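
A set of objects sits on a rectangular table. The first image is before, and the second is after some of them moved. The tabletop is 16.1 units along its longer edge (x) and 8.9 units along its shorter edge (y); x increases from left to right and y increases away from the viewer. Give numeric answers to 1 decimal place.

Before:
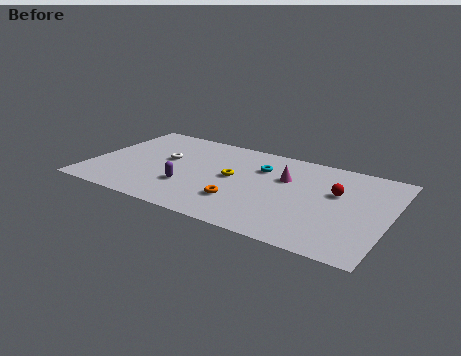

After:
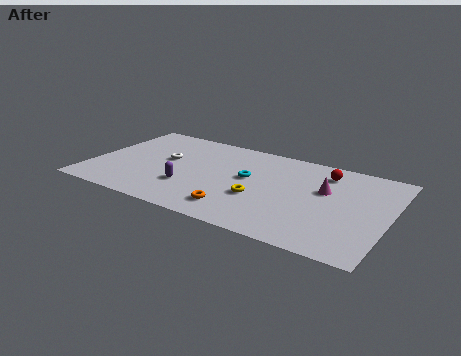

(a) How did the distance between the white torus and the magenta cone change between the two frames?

+2.2

Before: roughly 6.5 units apart; after: 8.7. That's 2.2 units further apart.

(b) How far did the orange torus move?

0.8

The orange torus was near (8.4, 2.5) before and (8.3, 1.7) after, so it travelled √(0.1² + 0.8²) ≈ 0.8 units.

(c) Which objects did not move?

the purple capsule and the white torus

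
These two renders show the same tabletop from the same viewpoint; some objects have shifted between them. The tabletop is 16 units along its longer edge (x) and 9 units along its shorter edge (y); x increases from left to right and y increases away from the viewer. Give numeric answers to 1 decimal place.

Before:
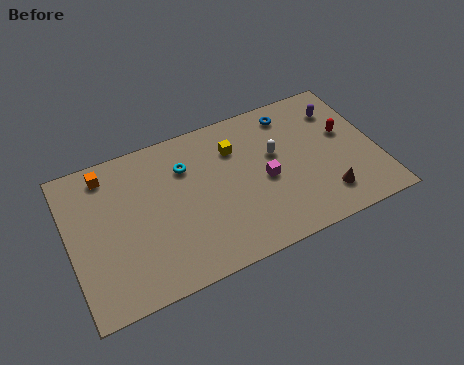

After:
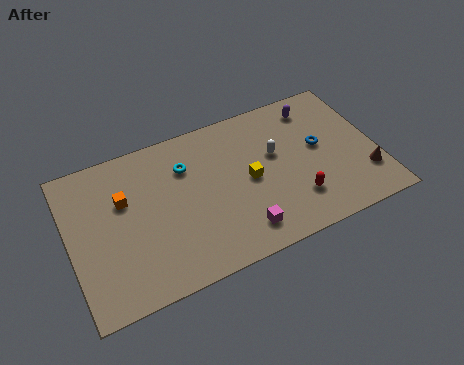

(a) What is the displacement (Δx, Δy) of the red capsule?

(-3.0, -3.0)

The red capsule started near (14.5, 5.3) and ended near (11.5, 2.3).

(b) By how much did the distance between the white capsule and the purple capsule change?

-0.7

The distance was about 3.9 in the first image and 3.2 in the second, so they moved 0.7 units closer together.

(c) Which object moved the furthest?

the red capsule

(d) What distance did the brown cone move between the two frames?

2.3

From (13.0, 1.9) to (15.2, 2.4), the brown cone covered √(2.2² + 0.5²) ≈ 2.3 units.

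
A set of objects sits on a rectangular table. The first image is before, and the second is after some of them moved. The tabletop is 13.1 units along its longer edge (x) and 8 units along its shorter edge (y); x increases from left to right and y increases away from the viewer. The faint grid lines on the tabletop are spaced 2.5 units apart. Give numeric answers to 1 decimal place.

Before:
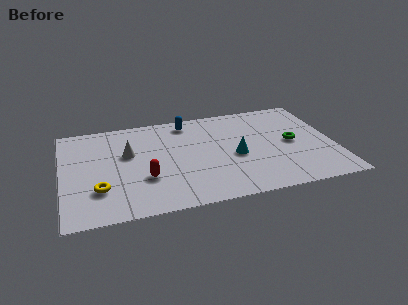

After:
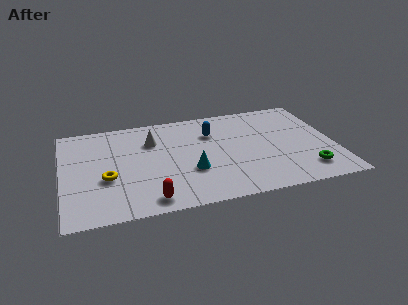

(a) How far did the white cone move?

1.4

The white cone moved from about (3.2, 4.9) to (4.4, 5.7), a distance of √(1.2² + 0.8²) ≈ 1.4.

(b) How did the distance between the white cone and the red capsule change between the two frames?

+2.4

Before: roughly 2.3 units apart; after: 4.7. That's 2.4 units further apart.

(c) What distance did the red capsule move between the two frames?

1.7

The red capsule moved from about (3.9, 2.7) to (4.0, 1.0), a distance of √(0.1² + 1.7²) ≈ 1.7.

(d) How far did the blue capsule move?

1.6

From (6.2, 6.9) to (7.3, 5.7), the blue capsule covered √(1.1² + 1.2²) ≈ 1.6 units.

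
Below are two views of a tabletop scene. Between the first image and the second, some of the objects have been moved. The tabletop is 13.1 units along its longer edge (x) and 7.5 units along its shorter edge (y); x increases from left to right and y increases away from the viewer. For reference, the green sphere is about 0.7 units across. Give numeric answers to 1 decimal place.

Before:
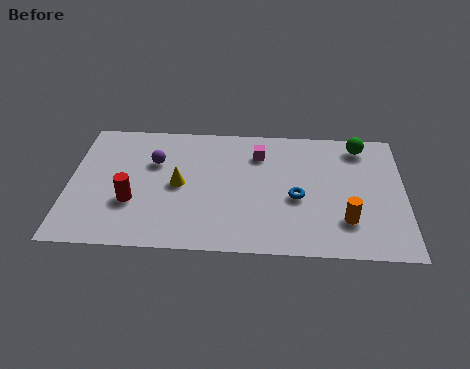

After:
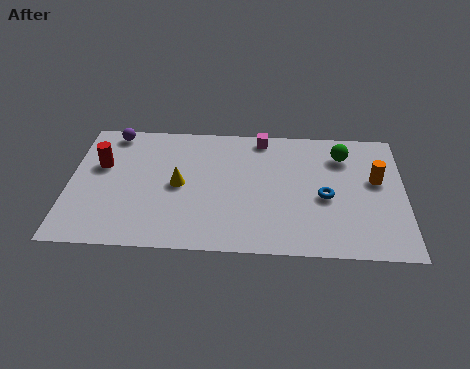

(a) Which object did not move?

the yellow cone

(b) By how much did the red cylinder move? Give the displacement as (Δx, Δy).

(-1.3, 2.1)

The red cylinder started near (2.5, 2.6) and ended near (1.2, 4.7).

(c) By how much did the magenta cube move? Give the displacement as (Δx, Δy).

(0.1, 1.0)

From the two frames, the magenta cube sits at roughly (7.4, 5.7) before and (7.5, 6.7) after.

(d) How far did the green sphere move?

0.9

The green sphere moved from about (11.4, 6.4) to (10.7, 5.8), a distance of √(0.7² + 0.6²) ≈ 0.9.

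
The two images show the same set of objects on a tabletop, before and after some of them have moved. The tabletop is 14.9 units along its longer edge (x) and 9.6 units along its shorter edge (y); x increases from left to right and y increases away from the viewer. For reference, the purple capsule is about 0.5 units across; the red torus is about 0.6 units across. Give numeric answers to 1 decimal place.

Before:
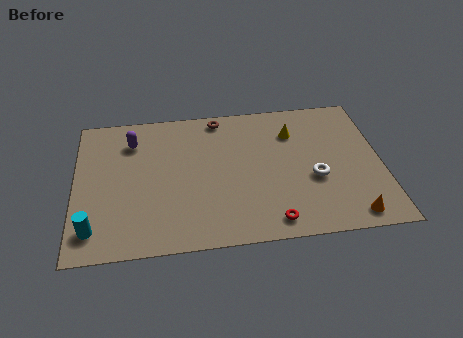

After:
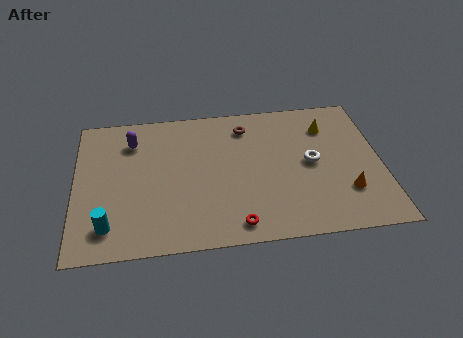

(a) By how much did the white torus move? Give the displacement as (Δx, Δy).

(-0.1, 1.1)

The white torus started near (11.6, 3.8) and ended near (11.5, 4.9).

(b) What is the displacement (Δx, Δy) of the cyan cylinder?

(0.7, 0.1)

The cyan cylinder was at about (0.9, 1.7) and moved to about (1.6, 1.8).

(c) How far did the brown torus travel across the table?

1.5

The brown torus moved from about (7.1, 8.6) to (8.4, 7.8), a distance of √(1.3² + 0.8²) ≈ 1.5.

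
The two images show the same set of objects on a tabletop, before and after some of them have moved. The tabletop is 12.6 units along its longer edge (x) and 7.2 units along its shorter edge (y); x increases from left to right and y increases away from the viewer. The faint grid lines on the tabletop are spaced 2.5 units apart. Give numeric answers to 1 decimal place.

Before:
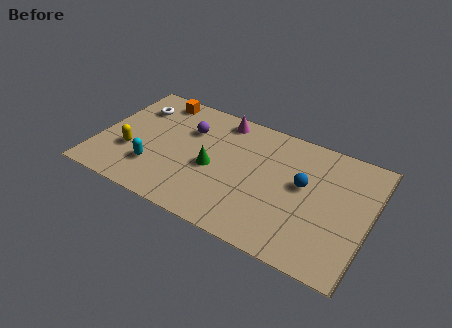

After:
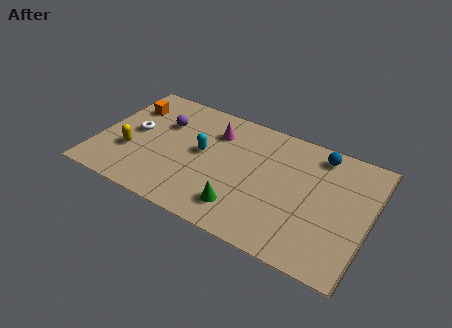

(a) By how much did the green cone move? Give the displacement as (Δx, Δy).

(1.6, -1.7)

The green cone was at about (5.4, 3.2) and moved to about (7.0, 1.5).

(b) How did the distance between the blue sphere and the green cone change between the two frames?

+1.4

They were about 4.2 units apart before and 5.6 after — 1.4 units further apart.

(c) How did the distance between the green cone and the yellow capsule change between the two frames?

+1.6

Before: roughly 3.9 units apart; after: 5.5. That's 1.6 units further apart.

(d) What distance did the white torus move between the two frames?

1.6

From (1.4, 5.4) to (1.6, 3.8), the white torus covered √(0.2² + 1.6²) ≈ 1.6 units.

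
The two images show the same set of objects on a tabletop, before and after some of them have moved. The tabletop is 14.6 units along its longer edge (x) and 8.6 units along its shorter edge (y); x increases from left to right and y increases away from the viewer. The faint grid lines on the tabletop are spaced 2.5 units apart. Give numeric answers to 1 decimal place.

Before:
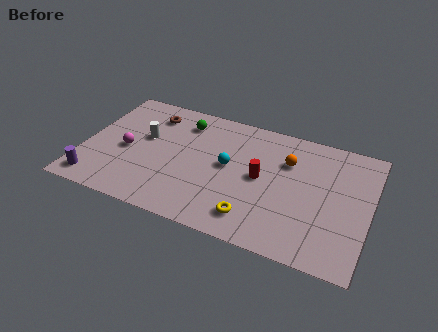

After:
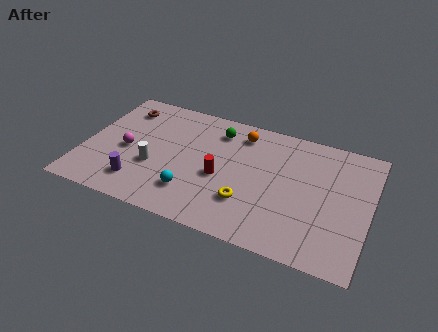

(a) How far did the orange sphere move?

2.7

The orange sphere moved from about (10.3, 6.0) to (7.8, 7.1), a distance of √(2.5² + 1.1²) ≈ 2.7.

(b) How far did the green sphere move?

1.8

The green sphere was near (4.8, 6.9) before and (6.6, 6.9) after, so it travelled √(1.8² + 0.0²) ≈ 1.8 units.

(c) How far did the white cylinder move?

2.0

The white cylinder was near (3.0, 5.1) before and (3.7, 3.2) after, so it travelled √(0.7² + 1.9²) ≈ 2.0 units.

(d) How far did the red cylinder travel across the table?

2.1

The red cylinder was near (9.1, 4.4) before and (7.1, 3.7) after, so it travelled √(2.0² + 0.7²) ≈ 2.1 units.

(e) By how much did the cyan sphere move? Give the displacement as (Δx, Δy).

(-1.6, -2.5)

The cyan sphere started near (7.4, 4.6) and ended near (5.8, 2.1).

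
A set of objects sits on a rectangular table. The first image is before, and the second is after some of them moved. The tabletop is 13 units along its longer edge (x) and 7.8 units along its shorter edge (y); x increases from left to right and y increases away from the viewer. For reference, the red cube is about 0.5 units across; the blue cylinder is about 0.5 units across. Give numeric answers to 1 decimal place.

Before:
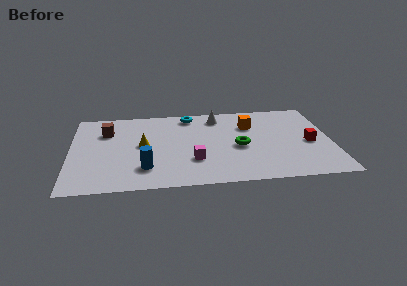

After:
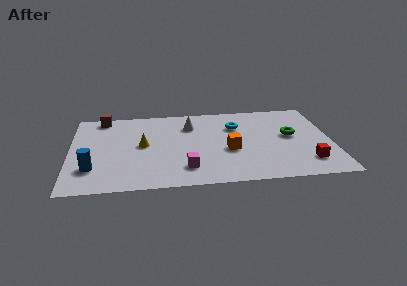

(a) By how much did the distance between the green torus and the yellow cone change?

+2.6

The distance was about 4.8 in the first image and 7.4 in the second, so they moved 2.6 units further apart.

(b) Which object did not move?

the yellow cone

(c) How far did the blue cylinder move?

2.6

The blue cylinder moved from about (3.7, 1.9) to (1.1, 2.1), a distance of √(2.6² + 0.2²) ≈ 2.6.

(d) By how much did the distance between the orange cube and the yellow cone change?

-1.2

They were about 5.6 units apart before and 4.4 after — 1.2 units closer together.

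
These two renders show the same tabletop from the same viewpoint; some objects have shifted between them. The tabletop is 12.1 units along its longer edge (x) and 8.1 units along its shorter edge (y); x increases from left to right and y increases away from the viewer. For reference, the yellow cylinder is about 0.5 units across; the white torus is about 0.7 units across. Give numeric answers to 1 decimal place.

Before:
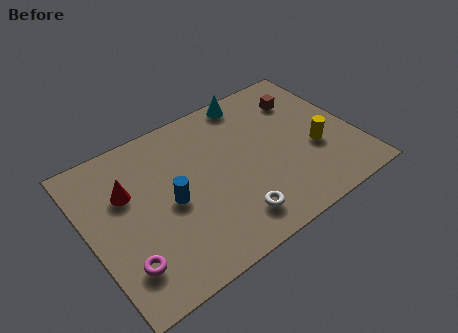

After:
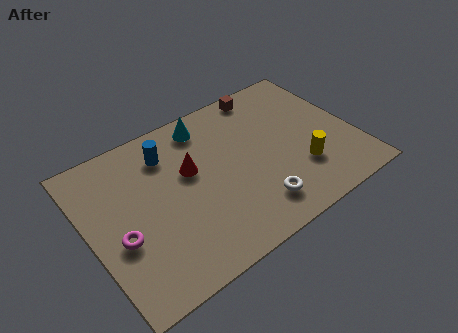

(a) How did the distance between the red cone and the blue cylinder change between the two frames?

-0.7

The distance was about 2.3 in the first image and 1.6 in the second, so they moved 0.7 units closer together.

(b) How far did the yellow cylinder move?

1.1

The yellow cylinder was near (10.2, 3.1) before and (9.4, 2.4) after, so it travelled √(0.8² + 0.7²) ≈ 1.1 units.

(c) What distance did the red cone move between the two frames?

2.8

The red cone moved from about (1.9, 5.3) to (4.7, 4.9), a distance of √(2.8² + 0.4²) ≈ 2.8.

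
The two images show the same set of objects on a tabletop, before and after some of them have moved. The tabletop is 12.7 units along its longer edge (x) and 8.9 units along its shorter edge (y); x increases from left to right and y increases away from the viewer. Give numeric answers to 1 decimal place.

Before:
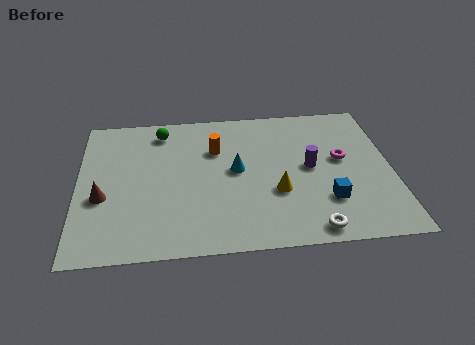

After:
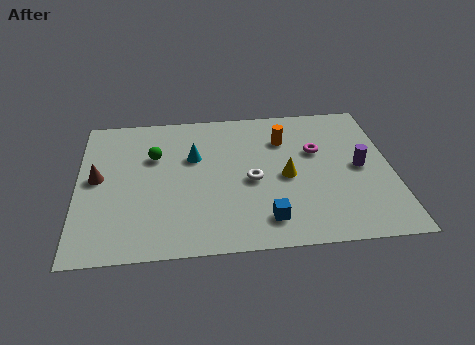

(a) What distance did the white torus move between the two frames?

3.9

The white torus was near (9.3, 0.9) before and (7.0, 4.0) after, so it travelled √(2.3² + 3.1²) ≈ 3.9 units.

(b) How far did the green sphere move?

1.6

The green sphere moved from about (3.4, 7.5) to (3.1, 5.9), a distance of √(0.3² + 1.6²) ≈ 1.6.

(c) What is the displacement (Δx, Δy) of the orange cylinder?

(2.8, 0.4)

The orange cylinder started near (5.6, 6.1) and ended near (8.4, 6.5).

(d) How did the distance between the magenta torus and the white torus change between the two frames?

-1.2

The distance was about 4.3 in the first image and 3.1 in the second, so they moved 1.2 units closer together.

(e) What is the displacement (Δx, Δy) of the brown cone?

(-0.2, 1.2)

The brown cone was at about (1.0, 3.5) and moved to about (0.8, 4.7).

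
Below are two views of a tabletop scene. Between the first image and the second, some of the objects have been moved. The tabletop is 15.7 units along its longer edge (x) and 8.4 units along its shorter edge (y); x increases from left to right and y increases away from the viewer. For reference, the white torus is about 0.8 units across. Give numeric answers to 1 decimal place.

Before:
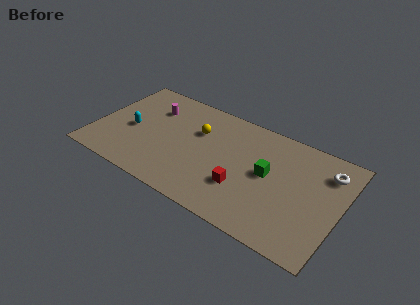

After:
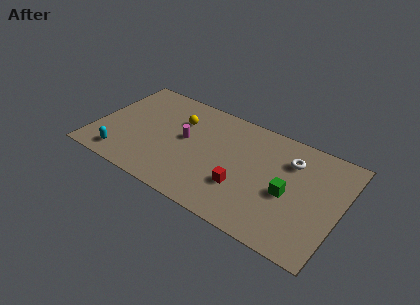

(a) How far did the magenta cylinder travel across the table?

2.8

The magenta cylinder was near (3.3, 6.1) before and (5.7, 4.6) after, so it travelled √(2.4² + 1.5²) ≈ 2.8 units.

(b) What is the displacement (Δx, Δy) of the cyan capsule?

(-0.2, -2.5)

From the two frames, the cyan capsule sits at roughly (2.3, 3.8) before and (2.1, 1.3) after.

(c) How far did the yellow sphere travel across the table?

1.3

The yellow sphere moved from about (6.4, 5.6) to (5.1, 5.9), a distance of √(1.3² + 0.3²) ≈ 1.3.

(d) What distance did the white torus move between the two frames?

2.3

The white torus was near (14.6, 6.5) before and (12.3, 6.2) after, so it travelled √(2.3² + 0.3²) ≈ 2.3 units.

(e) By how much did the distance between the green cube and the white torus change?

-1.5

Before: roughly 4.0 units apart; after: 2.5. That's 1.5 units closer together.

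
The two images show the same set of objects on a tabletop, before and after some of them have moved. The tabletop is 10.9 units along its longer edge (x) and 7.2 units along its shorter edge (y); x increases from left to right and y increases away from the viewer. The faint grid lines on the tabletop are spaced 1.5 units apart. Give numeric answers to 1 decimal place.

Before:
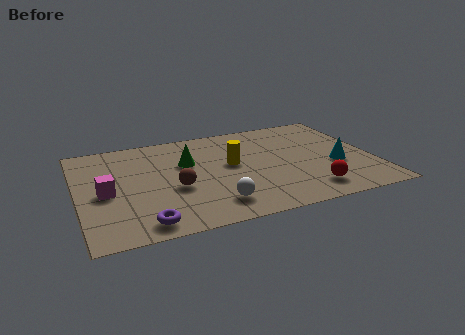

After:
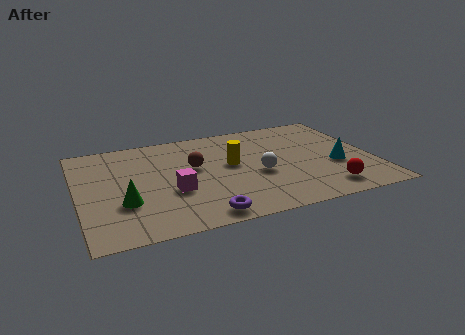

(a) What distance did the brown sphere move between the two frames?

1.5

The brown sphere moved from about (3.5, 2.9) to (4.3, 4.2), a distance of √(0.8² + 1.3²) ≈ 1.5.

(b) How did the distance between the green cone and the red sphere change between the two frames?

+2.1

They were about 5.3 units apart before and 7.4 after — 2.1 units further apart.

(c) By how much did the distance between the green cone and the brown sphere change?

+1.4

They were about 1.8 units apart before and 3.2 after — 1.4 units further apart.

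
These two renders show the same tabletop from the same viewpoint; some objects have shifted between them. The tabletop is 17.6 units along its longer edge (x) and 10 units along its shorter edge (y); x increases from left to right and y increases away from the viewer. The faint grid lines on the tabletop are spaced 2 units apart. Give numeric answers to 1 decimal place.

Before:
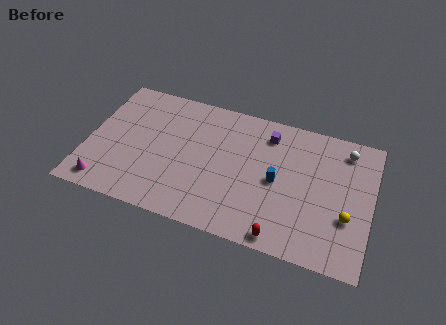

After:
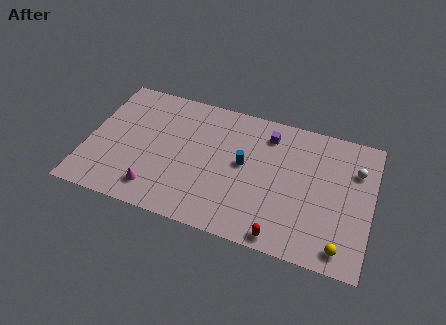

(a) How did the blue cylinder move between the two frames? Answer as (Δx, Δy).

(-2.1, 0.6)

The blue cylinder started near (11.8, 4.8) and ended near (9.7, 5.4).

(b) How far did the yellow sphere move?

2.2

From (16.2, 3.5) to (16.0, 1.3), the yellow sphere covered √(0.2² + 2.2²) ≈ 2.2 units.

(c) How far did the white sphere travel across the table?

1.5

The white sphere was near (15.8, 8.4) before and (16.5, 7.1) after, so it travelled √(0.7² + 1.3²) ≈ 1.5 units.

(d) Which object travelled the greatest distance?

the magenta cone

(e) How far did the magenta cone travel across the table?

3.1

The magenta cone moved from about (1.4, 1.3) to (4.5, 1.8), a distance of √(3.1² + 0.5²) ≈ 3.1.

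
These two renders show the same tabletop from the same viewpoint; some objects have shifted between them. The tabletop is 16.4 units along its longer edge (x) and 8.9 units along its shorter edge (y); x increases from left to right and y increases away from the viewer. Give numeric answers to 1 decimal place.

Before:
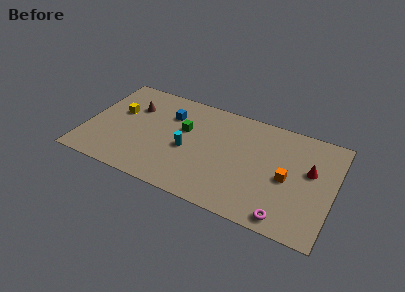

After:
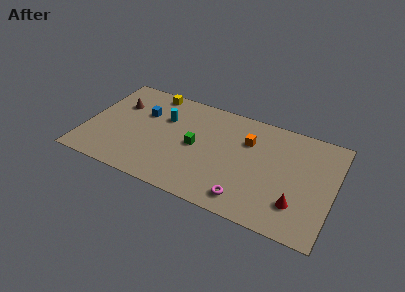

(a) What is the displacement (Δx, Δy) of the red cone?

(-0.6, -3.0)

The red cone was at about (14.8, 5.3) and moved to about (14.2, 2.3).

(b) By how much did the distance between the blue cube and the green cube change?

+2.6

They were about 1.4 units apart before and 4.0 after — 2.6 units further apart.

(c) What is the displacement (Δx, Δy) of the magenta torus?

(-2.6, 0.4)

The magenta torus was at about (13.6, 1.0) and moved to about (11.0, 1.4).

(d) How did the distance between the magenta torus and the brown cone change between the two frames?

-1.7

The distance was about 11.9 in the first image and 10.2 in the second, so they moved 1.7 units closer together.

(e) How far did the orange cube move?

3.5

The orange cube was near (13.4, 4.1) before and (10.6, 6.2) after, so it travelled √(2.8² + 2.1²) ≈ 3.5 units.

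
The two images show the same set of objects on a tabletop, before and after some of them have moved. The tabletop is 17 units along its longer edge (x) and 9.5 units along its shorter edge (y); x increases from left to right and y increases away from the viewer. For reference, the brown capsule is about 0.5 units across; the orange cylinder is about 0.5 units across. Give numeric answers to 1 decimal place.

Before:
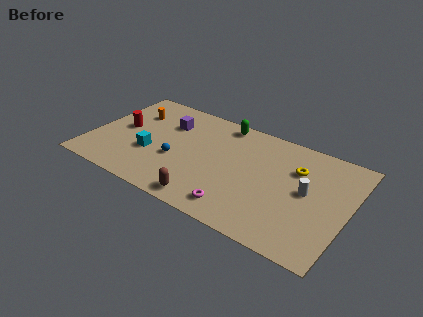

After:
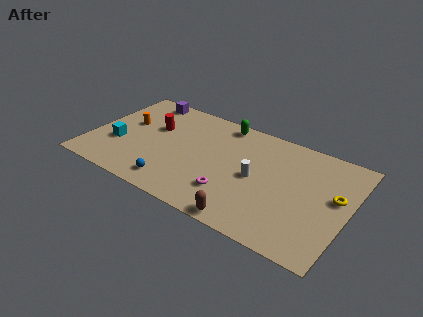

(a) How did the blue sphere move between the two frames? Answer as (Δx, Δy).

(0.2, -2.2)

From the two frames, the blue sphere sits at roughly (5.8, 3.7) before and (6.0, 1.5) after.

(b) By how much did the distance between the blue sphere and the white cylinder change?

-2.7

The distance was about 8.6 in the first image and 5.9 in the second, so they moved 2.7 units closer together.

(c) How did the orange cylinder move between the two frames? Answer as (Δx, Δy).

(-0.2, -1.2)

From the two frames, the orange cylinder sits at roughly (2.3, 6.8) before and (2.1, 5.6) after.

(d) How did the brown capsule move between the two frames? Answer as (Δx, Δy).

(2.8, -0.3)

The brown capsule started near (8.3, 1.1) and ended near (11.1, 0.8).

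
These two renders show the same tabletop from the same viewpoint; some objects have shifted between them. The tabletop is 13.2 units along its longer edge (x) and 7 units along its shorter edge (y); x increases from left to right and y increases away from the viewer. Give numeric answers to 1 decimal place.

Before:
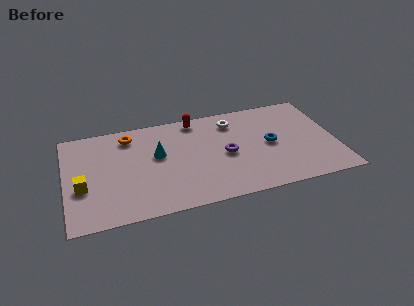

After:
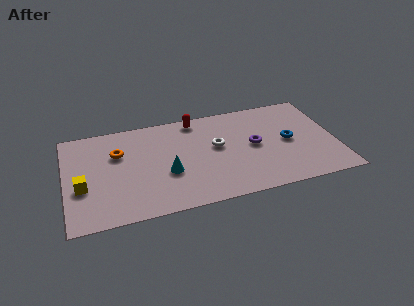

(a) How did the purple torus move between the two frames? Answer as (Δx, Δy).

(1.4, 0.3)

The purple torus started near (7.8, 3.3) and ended near (9.2, 3.6).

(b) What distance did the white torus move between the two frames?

1.8

From (8.3, 5.6) to (7.4, 4.0), the white torus covered √(0.9² + 1.6²) ≈ 1.8 units.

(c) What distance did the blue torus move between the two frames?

0.9

The blue torus was near (10.0, 3.5) before and (10.9, 3.5) after, so it travelled √(0.9² + 0.0²) ≈ 0.9 units.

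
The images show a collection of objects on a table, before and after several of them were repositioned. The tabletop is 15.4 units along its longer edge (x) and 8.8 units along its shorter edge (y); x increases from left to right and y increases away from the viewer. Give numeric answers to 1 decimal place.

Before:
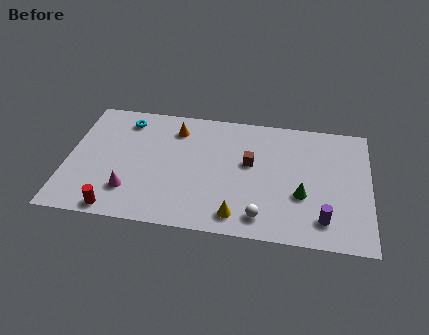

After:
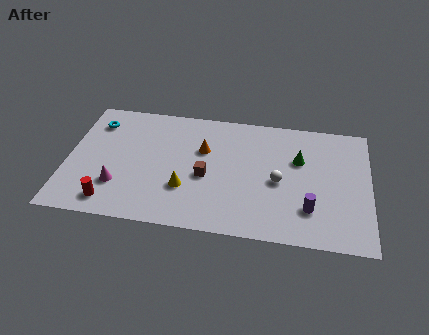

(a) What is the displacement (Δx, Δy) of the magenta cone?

(-0.6, 0.3)

From the two frames, the magenta cone sits at roughly (3.3, 2.2) before and (2.7, 2.5) after.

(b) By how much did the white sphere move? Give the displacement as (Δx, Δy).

(0.8, 2.6)

The white sphere was at about (10.0, 1.4) and moved to about (10.8, 4.0).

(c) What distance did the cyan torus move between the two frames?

1.6

The cyan torus moved from about (2.8, 7.3) to (1.3, 6.9), a distance of √(1.5² + 0.4²) ≈ 1.6.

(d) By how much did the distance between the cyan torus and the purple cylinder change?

+0.3

They were about 11.7 units apart before and 12.0 after — 0.3 units further apart.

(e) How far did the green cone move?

2.5

The green cone moved from about (12.0, 3.2) to (11.8, 5.7), a distance of √(0.2² + 2.5²) ≈ 2.5.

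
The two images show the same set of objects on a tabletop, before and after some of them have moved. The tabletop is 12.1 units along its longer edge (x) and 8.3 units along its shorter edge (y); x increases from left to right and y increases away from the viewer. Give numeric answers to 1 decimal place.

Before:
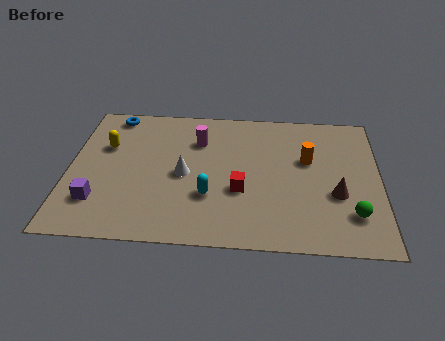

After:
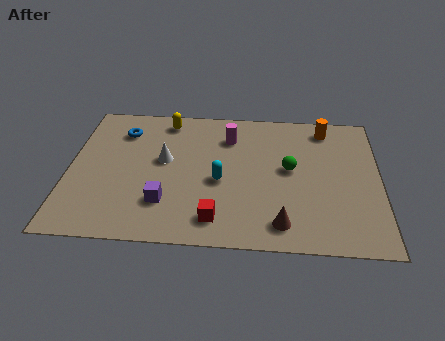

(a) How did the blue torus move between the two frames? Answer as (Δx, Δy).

(0.4, -1.0)

From the two frames, the blue torus sits at roughly (1.6, 7.4) before and (2.0, 6.4) after.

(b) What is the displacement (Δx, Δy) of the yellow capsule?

(2.3, 1.8)

The yellow capsule was at about (1.4, 5.4) and moved to about (3.7, 7.2).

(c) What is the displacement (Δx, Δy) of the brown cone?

(-2.1, -1.8)

From the two frames, the brown cone sits at roughly (10.4, 3.1) before and (8.3, 1.3) after.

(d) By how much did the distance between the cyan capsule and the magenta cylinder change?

-0.6

The distance was about 3.3 in the first image and 2.7 in the second, so they moved 0.6 units closer together.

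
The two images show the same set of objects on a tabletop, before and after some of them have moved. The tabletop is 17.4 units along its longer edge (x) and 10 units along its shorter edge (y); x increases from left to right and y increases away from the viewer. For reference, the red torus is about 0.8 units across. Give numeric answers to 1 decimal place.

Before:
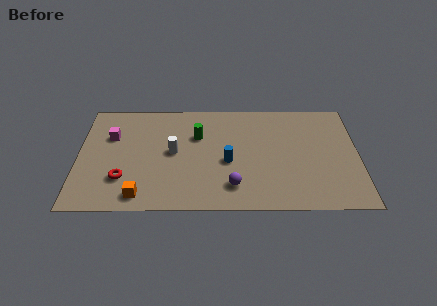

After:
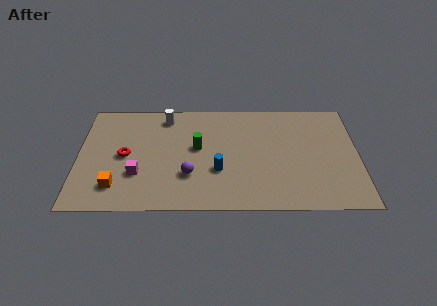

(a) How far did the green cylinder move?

1.1

From (7.4, 6.7) to (7.4, 5.6), the green cylinder covered √(0.0² + 1.1²) ≈ 1.1 units.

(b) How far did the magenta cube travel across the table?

3.9

The magenta cube was near (2.0, 6.7) before and (3.7, 3.2) after, so it travelled √(1.7² + 3.5²) ≈ 3.9 units.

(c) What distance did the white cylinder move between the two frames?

3.3

The white cylinder moved from about (5.9, 5.2) to (5.4, 8.5), a distance of √(0.5² + 3.3²) ≈ 3.3.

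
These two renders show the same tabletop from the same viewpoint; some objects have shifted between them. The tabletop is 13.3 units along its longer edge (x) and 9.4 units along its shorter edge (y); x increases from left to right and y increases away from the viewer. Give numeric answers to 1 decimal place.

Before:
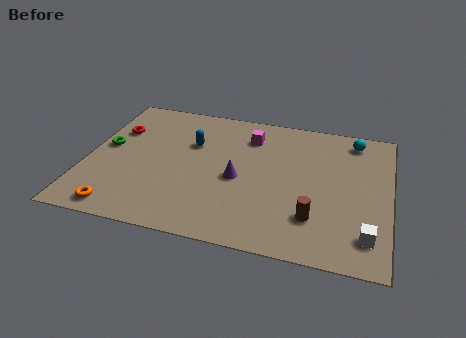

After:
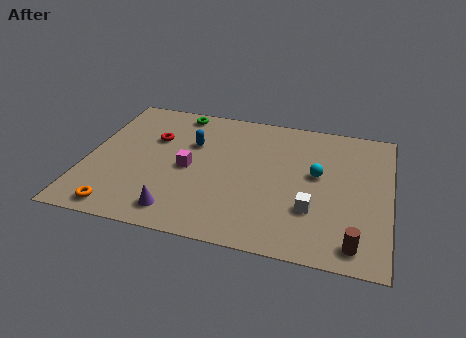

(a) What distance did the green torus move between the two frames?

4.4

The green torus moved from about (0.8, 5.1) to (3.7, 8.4), a distance of √(2.9² + 3.3²) ≈ 4.4.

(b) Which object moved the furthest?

the green torus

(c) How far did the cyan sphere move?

3.2

From (11.6, 8.1) to (10.1, 5.3), the cyan sphere covered √(1.5² + 2.8²) ≈ 3.2 units.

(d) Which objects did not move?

the orange torus and the blue capsule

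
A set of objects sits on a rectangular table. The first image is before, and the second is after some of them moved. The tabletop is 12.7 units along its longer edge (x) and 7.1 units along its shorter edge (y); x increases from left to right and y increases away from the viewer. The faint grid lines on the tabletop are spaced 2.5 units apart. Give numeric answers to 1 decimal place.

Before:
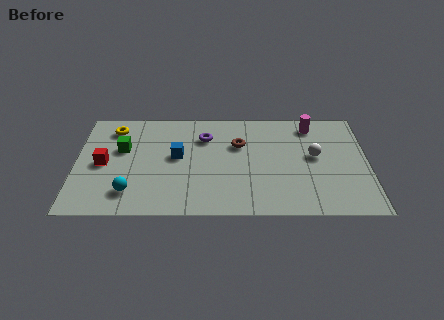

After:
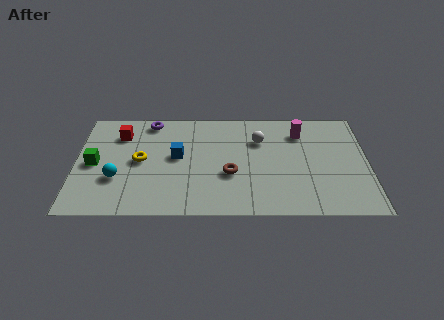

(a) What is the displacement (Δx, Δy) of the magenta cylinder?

(-0.5, -0.5)

From the two frames, the magenta cylinder sits at roughly (10.3, 6.0) before and (9.8, 5.5) after.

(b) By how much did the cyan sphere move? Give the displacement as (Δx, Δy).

(-0.6, 0.9)

The cyan sphere was at about (2.4, 1.5) and moved to about (1.8, 2.4).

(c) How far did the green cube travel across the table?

1.6

From (2.0, 4.4) to (0.8, 3.4), the green cube covered √(1.2² + 1.0²) ≈ 1.6 units.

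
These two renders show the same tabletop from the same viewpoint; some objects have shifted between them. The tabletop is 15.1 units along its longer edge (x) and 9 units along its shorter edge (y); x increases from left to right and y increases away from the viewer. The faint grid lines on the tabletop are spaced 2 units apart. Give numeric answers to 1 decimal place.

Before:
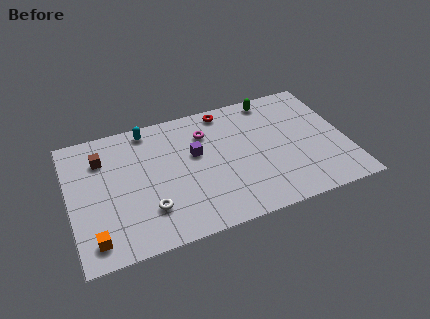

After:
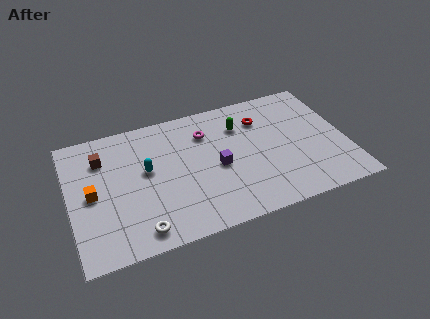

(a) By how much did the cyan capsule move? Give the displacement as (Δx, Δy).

(-0.3, -2.9)

The cyan capsule started near (4.5, 8.0) and ended near (4.2, 5.1).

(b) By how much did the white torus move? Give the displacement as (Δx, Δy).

(-0.6, -1.2)

The white torus started near (4.1, 2.4) and ended near (3.5, 1.2).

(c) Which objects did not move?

the magenta torus and the brown cube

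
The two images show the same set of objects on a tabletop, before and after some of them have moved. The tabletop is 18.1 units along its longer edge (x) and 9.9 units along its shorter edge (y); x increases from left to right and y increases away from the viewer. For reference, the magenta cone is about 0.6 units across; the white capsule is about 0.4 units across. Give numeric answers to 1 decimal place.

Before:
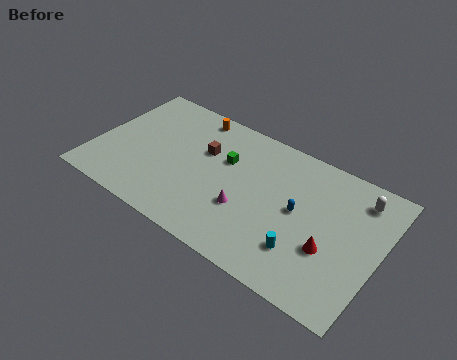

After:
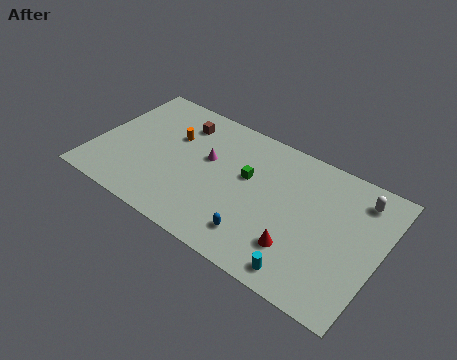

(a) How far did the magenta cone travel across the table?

3.8

From (9.9, 3.5) to (7.0, 5.9), the magenta cone covered √(2.9² + 2.4²) ≈ 3.8 units.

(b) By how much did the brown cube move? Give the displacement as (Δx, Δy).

(-1.8, 1.4)

The brown cube was at about (6.7, 6.4) and moved to about (4.9, 7.8).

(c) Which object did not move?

the white capsule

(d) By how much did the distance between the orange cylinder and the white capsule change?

+1.0

The distance was about 10.9 in the first image and 11.9 in the second, so they moved 1.0 units further apart.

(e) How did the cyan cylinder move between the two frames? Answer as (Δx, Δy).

(0.3, -1.4)

From the two frames, the cyan cylinder sits at roughly (13.7, 2.6) before and (14.0, 1.2) after.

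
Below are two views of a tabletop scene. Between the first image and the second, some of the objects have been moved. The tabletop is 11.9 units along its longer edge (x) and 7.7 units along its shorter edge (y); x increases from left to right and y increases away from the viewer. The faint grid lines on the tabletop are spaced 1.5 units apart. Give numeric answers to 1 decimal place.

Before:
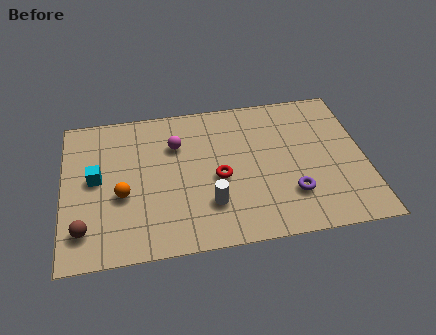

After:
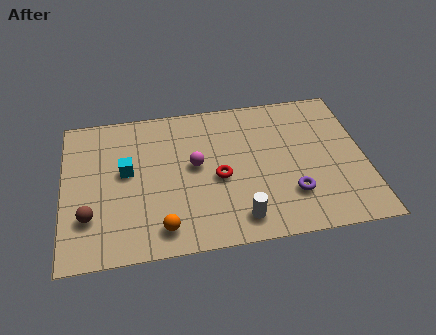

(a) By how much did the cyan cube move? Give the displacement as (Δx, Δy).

(1.2, 0.2)

From the two frames, the cyan cube sits at roughly (1.3, 4.1) before and (2.5, 4.3) after.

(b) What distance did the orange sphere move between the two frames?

2.4

From (2.3, 3.1) to (3.8, 1.2), the orange sphere covered √(1.5² + 1.9²) ≈ 2.4 units.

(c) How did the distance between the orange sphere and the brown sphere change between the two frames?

+0.9

They were about 2.1 units apart before and 3.0 after — 0.9 units further apart.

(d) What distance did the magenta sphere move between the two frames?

1.4

The magenta sphere was near (4.5, 5.4) before and (5.2, 4.2) after, so it travelled √(0.7² + 1.2²) ≈ 1.4 units.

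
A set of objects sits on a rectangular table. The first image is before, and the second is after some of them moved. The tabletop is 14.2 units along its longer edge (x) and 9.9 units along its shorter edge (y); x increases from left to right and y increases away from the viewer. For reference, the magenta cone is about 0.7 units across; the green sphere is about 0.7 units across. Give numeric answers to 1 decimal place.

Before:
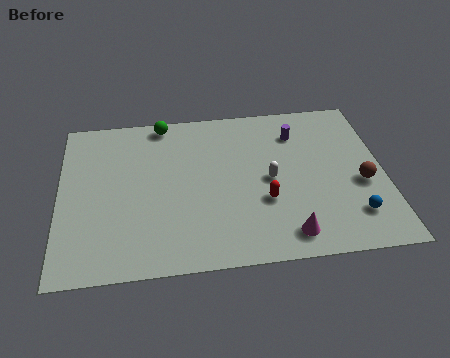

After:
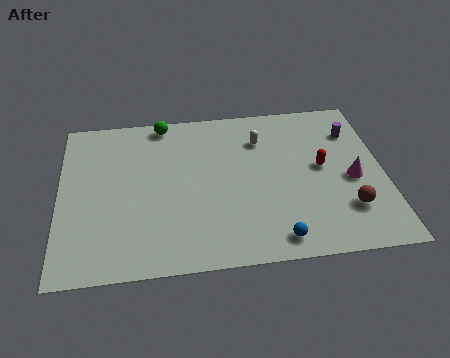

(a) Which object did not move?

the green sphere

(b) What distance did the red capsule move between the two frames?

3.2

The red capsule was near (8.9, 3.5) before and (11.5, 5.3) after, so it travelled √(2.6² + 1.8²) ≈ 3.2 units.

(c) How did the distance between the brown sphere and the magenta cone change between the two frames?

-2.5

The distance was about 4.3 in the first image and 1.8 in the second, so they moved 2.5 units closer together.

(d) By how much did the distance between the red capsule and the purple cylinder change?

-1.8

The distance was about 4.4 in the first image and 2.6 in the second, so they moved 1.8 units closer together.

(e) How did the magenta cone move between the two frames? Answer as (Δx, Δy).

(3.0, 3.0)

From the two frames, the magenta cone sits at roughly (9.8, 1.4) before and (12.8, 4.4) after.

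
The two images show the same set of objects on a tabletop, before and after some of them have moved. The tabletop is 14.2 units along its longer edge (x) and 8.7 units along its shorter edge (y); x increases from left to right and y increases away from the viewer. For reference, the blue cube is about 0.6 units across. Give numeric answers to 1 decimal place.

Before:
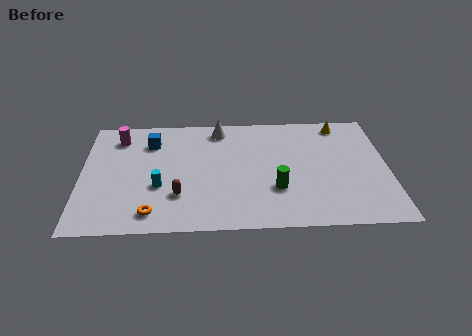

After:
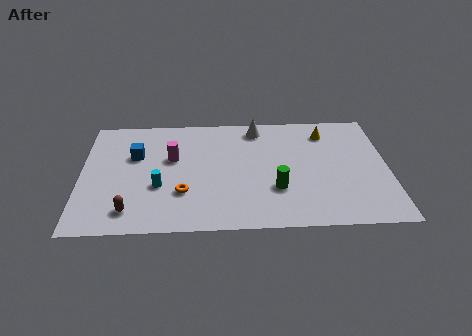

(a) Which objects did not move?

the green cylinder and the cyan cylinder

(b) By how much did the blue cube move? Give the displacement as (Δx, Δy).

(-0.7, -1.0)

The blue cube was at about (3.2, 6.6) and moved to about (2.5, 5.6).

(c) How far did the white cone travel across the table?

1.8

From (6.4, 7.5) to (8.2, 7.5), the white cone covered √(1.8² + 0.0²) ≈ 1.8 units.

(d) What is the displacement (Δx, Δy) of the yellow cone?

(-0.7, -0.6)

The yellow cone was at about (12.1, 7.6) and moved to about (11.4, 7.0).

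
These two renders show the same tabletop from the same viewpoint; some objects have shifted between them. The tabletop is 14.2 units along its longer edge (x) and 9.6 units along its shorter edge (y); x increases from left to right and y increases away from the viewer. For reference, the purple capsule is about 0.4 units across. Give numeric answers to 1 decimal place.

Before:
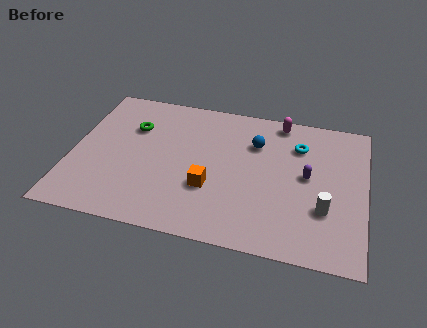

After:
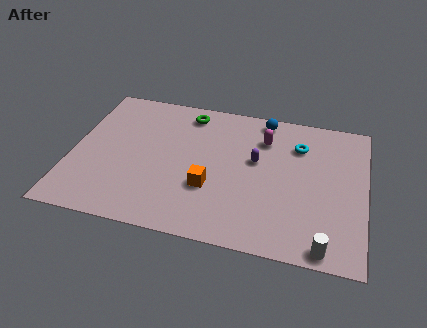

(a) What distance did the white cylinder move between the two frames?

2.3

The white cylinder moved from about (12.3, 3.1) to (12.4, 0.8), a distance of √(0.1² + 2.3²) ≈ 2.3.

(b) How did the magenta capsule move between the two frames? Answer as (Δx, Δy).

(-0.7, -1.4)

From the two frames, the magenta capsule sits at roughly (9.9, 8.6) before and (9.2, 7.2) after.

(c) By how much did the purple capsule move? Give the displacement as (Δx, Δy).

(-2.5, 0.5)

From the two frames, the purple capsule sits at roughly (11.4, 5.1) before and (8.9, 5.6) after.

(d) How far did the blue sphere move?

1.8

The blue sphere was near (8.8, 6.8) before and (9.1, 8.6) after, so it travelled √(0.3² + 1.8²) ≈ 1.8 units.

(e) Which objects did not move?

the cyan torus and the orange cube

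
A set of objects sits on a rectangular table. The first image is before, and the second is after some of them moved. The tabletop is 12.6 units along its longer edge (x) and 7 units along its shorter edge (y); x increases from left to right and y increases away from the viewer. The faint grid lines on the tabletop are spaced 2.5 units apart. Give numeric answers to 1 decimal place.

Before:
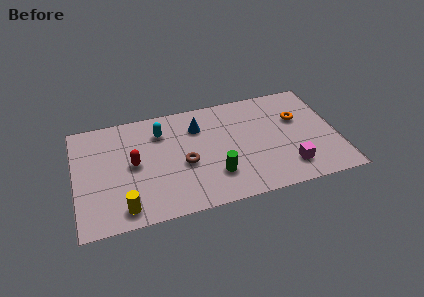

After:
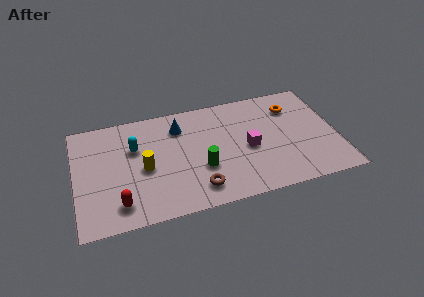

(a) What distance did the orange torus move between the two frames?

0.8

The orange torus moved from about (10.8, 4.5) to (10.6, 5.3), a distance of √(0.2² + 0.8²) ≈ 0.8.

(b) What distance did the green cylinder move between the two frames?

0.8

The green cylinder moved from about (6.6, 1.9) to (6.0, 2.5), a distance of √(0.6² + 0.6²) ≈ 0.8.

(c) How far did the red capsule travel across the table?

2.4

The red capsule was near (2.8, 3.6) before and (2.0, 1.3) after, so it travelled √(0.8² + 2.3²) ≈ 2.4 units.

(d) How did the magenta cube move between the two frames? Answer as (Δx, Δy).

(-1.8, 1.7)

The magenta cube was at about (10.1, 1.5) and moved to about (8.3, 3.2).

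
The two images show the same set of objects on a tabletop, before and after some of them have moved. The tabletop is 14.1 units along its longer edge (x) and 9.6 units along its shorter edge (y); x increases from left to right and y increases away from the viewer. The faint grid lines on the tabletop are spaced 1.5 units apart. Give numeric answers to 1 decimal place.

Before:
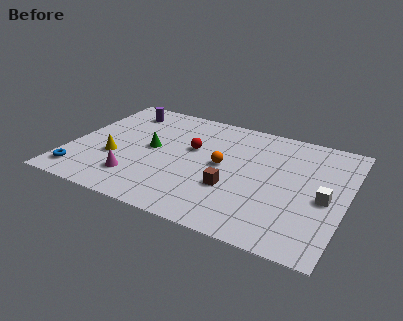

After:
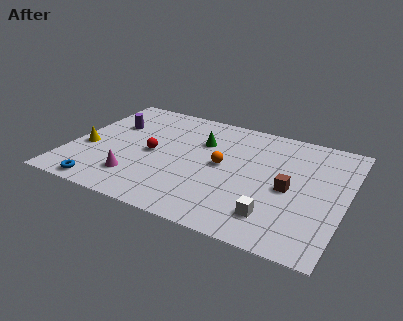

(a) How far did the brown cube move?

3.0

From (8.5, 3.3) to (11.3, 4.4), the brown cube covered √(2.8² + 1.1²) ≈ 3.0 units.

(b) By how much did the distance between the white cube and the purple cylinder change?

-1.6

The distance was about 11.6 in the first image and 10.0 in the second, so they moved 1.6 units closer together.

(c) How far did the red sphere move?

2.2

The red sphere moved from about (6.1, 5.8) to (4.2, 4.6), a distance of √(1.9² + 1.2²) ≈ 2.2.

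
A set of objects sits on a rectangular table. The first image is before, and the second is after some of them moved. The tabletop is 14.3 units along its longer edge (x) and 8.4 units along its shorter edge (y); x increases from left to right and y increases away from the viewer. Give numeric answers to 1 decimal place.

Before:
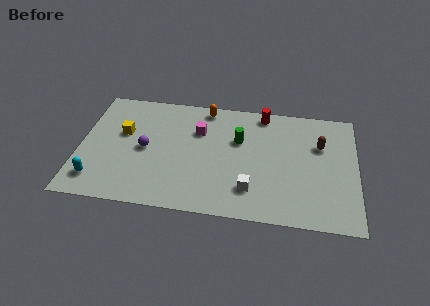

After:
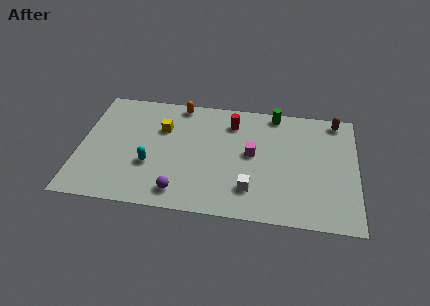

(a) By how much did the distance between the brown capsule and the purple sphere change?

+0.9

The distance was about 9.1 in the first image and 10.0 in the second, so they moved 0.9 units further apart.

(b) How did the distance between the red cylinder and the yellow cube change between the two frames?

-3.9

They were about 7.6 units apart before and 3.7 after — 3.9 units closer together.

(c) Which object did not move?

the white cube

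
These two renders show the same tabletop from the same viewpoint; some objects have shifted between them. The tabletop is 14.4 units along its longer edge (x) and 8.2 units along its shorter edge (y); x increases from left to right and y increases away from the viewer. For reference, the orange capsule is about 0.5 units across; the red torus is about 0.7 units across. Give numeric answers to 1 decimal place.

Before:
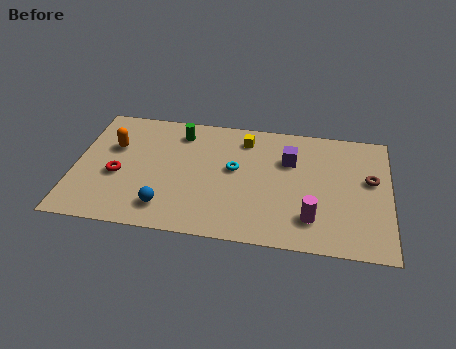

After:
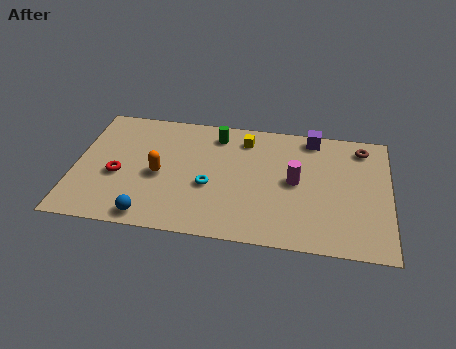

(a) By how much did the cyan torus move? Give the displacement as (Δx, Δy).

(-1.1, -1.3)

From the two frames, the cyan torus sits at roughly (7.3, 4.6) before and (6.2, 3.3) after.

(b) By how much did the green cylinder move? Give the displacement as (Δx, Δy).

(1.7, 0.1)

From the two frames, the green cylinder sits at roughly (4.7, 6.7) before and (6.4, 6.8) after.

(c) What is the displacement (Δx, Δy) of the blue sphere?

(-0.7, -0.7)

From the two frames, the blue sphere sits at roughly (4.3, 1.6) before and (3.6, 0.9) after.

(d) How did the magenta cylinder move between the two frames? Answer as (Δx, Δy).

(-0.8, 2.3)

The magenta cylinder started near (10.9, 1.9) and ended near (10.1, 4.2).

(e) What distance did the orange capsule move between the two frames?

2.7

The orange capsule moved from about (1.7, 5.3) to (3.9, 3.7), a distance of √(2.2² + 1.6²) ≈ 2.7.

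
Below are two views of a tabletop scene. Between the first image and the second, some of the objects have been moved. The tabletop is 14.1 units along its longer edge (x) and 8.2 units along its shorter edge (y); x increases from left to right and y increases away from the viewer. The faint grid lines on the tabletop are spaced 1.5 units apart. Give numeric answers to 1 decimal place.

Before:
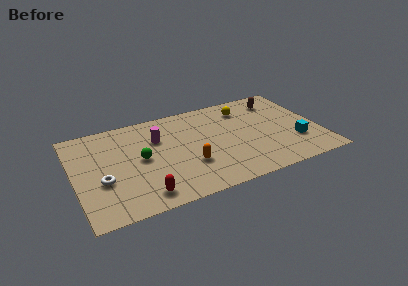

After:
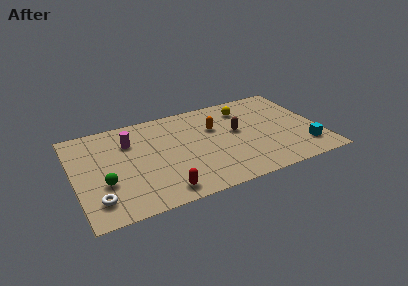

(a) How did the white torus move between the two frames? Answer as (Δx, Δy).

(-0.4, -1.4)

The white torus started near (1.5, 3.1) and ended near (1.1, 1.7).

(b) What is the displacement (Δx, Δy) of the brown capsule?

(-2.7, -2.0)

The brown capsule was at about (12.1, 6.6) and moved to about (9.4, 4.6).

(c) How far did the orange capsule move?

3.2

From (6.4, 2.7) to (8.2, 5.4), the orange capsule covered √(1.8² + 2.7²) ≈ 3.2 units.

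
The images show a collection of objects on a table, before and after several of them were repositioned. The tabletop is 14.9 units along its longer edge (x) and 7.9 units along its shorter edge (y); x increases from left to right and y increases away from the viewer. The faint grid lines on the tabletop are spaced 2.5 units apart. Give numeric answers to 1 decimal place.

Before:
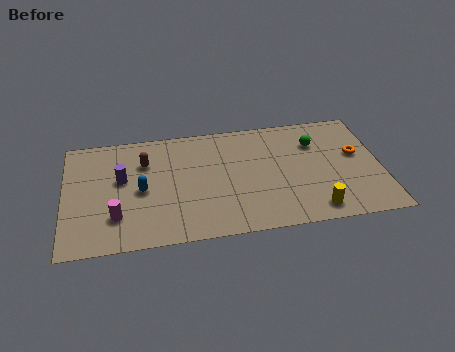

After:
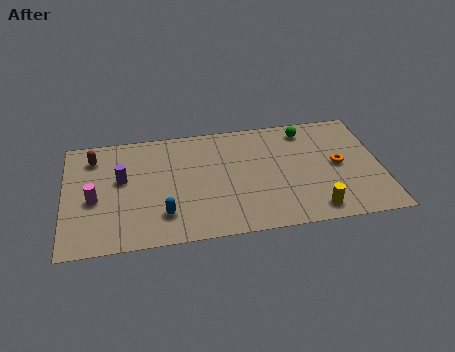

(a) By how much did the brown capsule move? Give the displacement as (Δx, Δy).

(-2.4, 0.7)

The brown capsule was at about (3.8, 5.6) and moved to about (1.4, 6.3).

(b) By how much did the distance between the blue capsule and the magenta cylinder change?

+1.5

They were about 2.0 units apart before and 3.5 after — 1.5 units further apart.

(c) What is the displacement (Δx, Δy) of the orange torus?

(-0.9, -0.6)

The orange torus started near (13.8, 4.6) and ended near (12.9, 4.0).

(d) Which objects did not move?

the yellow cylinder and the purple cylinder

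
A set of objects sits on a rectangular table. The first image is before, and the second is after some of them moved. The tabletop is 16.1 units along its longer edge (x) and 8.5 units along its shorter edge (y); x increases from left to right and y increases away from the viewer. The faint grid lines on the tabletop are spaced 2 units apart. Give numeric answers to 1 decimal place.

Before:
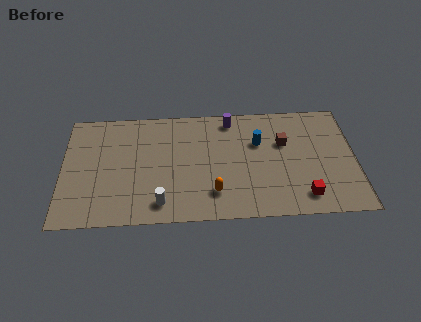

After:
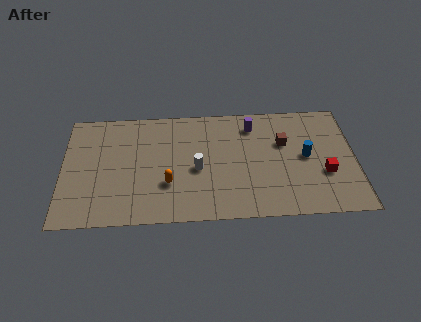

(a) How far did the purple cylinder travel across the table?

1.3

The purple cylinder moved from about (9.3, 7.4) to (10.5, 6.9), a distance of √(1.2² + 0.5²) ≈ 1.3.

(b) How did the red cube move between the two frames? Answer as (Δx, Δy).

(1.2, 1.6)

The red cube was at about (13.2, 1.5) and moved to about (14.4, 3.1).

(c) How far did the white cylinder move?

3.1

The white cylinder was near (5.4, 1.4) before and (7.4, 3.8) after, so it travelled √(2.0² + 2.4²) ≈ 3.1 units.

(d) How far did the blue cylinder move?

2.9

The blue cylinder was near (10.8, 5.6) before and (13.4, 4.4) after, so it travelled √(2.6² + 1.2²) ≈ 2.9 units.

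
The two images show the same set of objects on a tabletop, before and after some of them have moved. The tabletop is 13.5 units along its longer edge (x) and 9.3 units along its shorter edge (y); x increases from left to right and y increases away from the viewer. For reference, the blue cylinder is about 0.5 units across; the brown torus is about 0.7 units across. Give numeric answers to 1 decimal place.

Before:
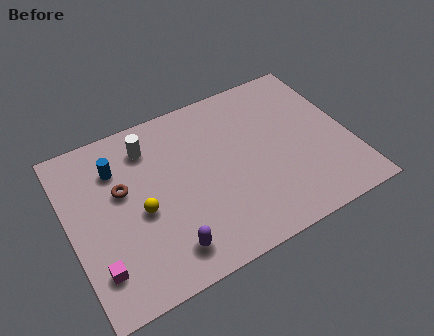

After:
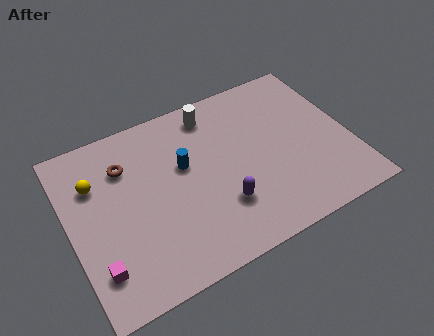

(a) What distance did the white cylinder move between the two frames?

3.2

The white cylinder was near (4.1, 7.4) before and (7.3, 7.9) after, so it travelled √(3.2² + 0.5²) ≈ 3.2 units.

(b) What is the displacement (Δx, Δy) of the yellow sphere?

(-1.9, 2.4)

From the two frames, the yellow sphere sits at roughly (3.3, 4.1) before and (1.4, 6.5) after.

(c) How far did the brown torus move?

1.2

The brown torus was near (2.6, 5.6) before and (2.9, 6.8) after, so it travelled √(0.3² + 1.2²) ≈ 1.2 units.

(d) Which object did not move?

the magenta cube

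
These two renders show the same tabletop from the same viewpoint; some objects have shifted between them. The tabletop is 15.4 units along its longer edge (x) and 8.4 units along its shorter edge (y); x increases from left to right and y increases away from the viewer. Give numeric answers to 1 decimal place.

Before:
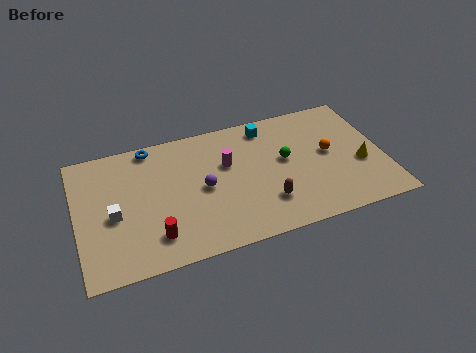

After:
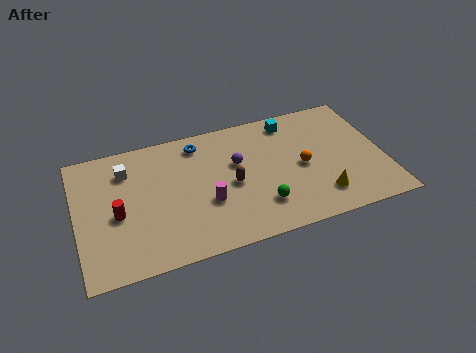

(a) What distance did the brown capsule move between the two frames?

2.3

The brown capsule was near (9.3, 2.2) before and (7.7, 3.9) after, so it travelled √(1.6² + 1.7²) ≈ 2.3 units.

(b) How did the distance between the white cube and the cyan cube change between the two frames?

-0.3

The distance was about 8.7 in the first image and 8.4 in the second, so they moved 0.3 units closer together.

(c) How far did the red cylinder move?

2.5

The red cylinder moved from about (3.7, 1.8) to (2.0, 3.7), a distance of √(1.7² + 1.9²) ≈ 2.5.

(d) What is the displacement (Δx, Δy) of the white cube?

(0.8, 2.7)

The white cube was at about (1.8, 3.7) and moved to about (2.6, 6.4).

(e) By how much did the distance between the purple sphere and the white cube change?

+1.1

The distance was about 4.5 in the first image and 5.6 in the second, so they moved 1.1 units further apart.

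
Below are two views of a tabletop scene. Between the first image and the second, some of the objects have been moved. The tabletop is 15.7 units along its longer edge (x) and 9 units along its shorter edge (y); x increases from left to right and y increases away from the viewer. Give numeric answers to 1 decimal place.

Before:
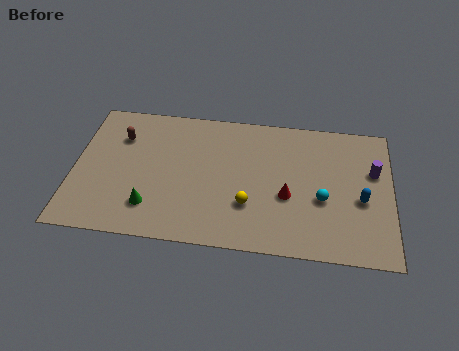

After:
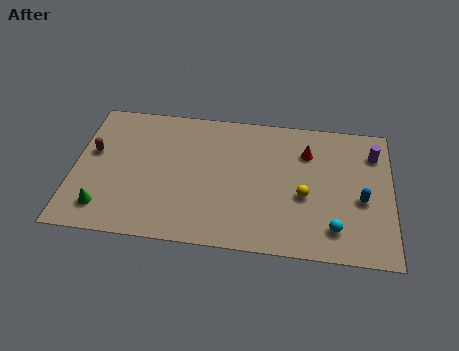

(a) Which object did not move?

the blue capsule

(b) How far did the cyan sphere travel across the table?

1.9

From (12.3, 3.6) to (12.9, 1.8), the cyan sphere covered √(0.6² + 1.8²) ≈ 1.9 units.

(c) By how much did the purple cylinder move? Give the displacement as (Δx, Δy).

(0.0, 1.2)

From the two frames, the purple cylinder sits at roughly (14.8, 5.7) before and (14.8, 6.9) after.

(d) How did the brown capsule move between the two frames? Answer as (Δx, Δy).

(-1.3, -1.2)

The brown capsule was at about (2.2, 6.5) and moved to about (0.9, 5.3).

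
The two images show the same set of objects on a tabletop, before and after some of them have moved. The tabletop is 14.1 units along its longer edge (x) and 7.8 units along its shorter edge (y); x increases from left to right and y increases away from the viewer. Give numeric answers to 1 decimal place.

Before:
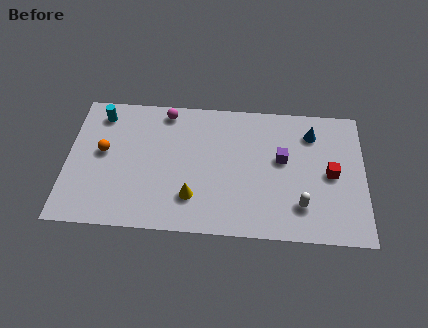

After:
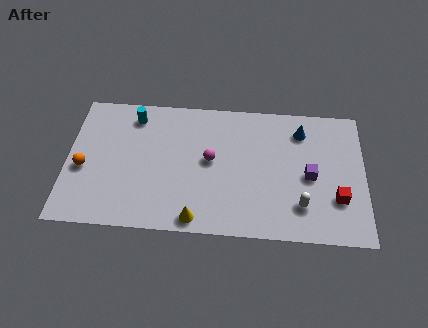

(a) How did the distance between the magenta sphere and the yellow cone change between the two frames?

-1.6

Before: roughly 5.1 units apart; after: 3.5. That's 1.6 units closer together.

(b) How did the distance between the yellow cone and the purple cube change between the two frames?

+1.1

They were about 4.9 units apart before and 6.0 after — 1.1 units further apart.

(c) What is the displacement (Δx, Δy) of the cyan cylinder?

(1.6, 0.0)

From the two frames, the cyan cylinder sits at roughly (1.5, 6.5) before and (3.1, 6.5) after.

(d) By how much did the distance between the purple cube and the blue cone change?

+0.5

Before: roughly 2.1 units apart; after: 2.6. That's 0.5 units further apart.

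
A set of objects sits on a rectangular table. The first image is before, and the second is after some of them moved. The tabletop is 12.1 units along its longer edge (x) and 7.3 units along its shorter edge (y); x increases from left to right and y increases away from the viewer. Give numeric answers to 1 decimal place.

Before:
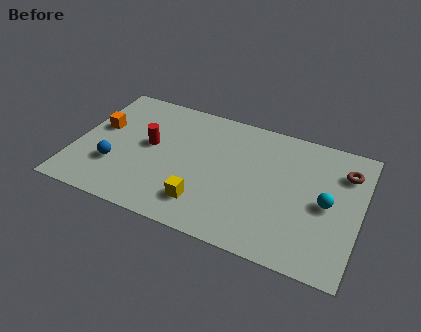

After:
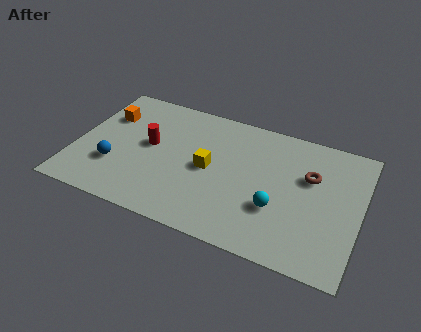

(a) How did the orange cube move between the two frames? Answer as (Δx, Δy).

(0.2, 0.8)

The orange cube started near (0.9, 4.3) and ended near (1.1, 5.1).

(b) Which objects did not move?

the blue sphere and the red cylinder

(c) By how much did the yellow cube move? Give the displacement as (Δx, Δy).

(0.0, 2.0)

The yellow cube started near (5.7, 1.6) and ended near (5.7, 3.6).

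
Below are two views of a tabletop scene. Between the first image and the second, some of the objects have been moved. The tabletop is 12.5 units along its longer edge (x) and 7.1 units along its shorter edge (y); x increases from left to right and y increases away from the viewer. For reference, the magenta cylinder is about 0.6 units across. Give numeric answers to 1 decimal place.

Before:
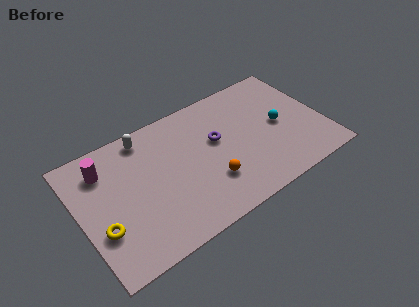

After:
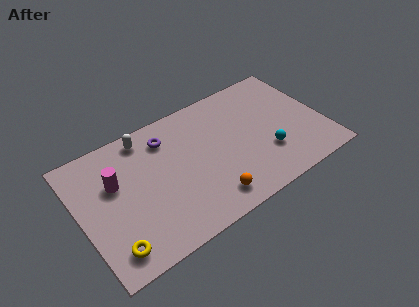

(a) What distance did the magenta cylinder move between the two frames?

1.1

From (1.5, 5.5) to (1.9, 4.5), the magenta cylinder covered √(0.4² + 1.0²) ≈ 1.1 units.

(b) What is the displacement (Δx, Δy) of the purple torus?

(-2.4, 1.4)

The purple torus started near (7.1, 4.2) and ended near (4.7, 5.6).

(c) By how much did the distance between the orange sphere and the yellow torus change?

-0.5

They were about 5.5 units apart before and 5.0 after — 0.5 units closer together.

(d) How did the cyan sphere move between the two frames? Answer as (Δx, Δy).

(-0.9, -1.3)

From the two frames, the cyan sphere sits at roughly (10.3, 3.5) before and (9.4, 2.2) after.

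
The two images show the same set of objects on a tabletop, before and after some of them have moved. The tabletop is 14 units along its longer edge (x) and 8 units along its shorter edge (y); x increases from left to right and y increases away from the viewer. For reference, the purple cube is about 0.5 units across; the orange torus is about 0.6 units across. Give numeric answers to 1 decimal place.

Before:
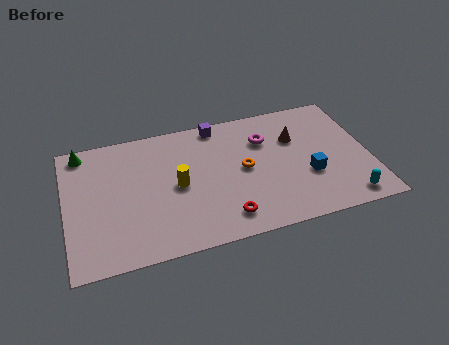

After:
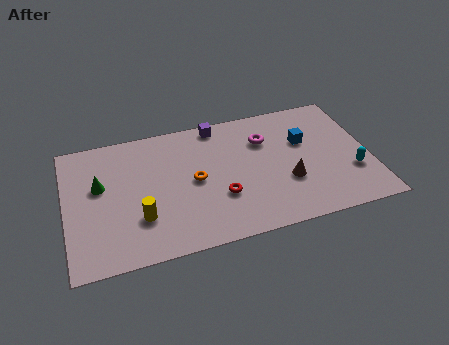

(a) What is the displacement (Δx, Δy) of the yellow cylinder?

(-1.8, -1.5)

From the two frames, the yellow cylinder sits at roughly (5.1, 3.9) before and (3.3, 2.4) after.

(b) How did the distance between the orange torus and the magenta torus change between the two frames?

+1.9

The distance was about 1.9 in the first image and 3.8 in the second, so they moved 1.9 units further apart.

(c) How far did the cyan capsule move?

1.6

The cyan capsule moved from about (12.7, 1.0) to (13.1, 2.6), a distance of √(0.4² + 1.6²) ≈ 1.6.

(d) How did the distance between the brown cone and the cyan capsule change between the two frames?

-1.8

Before: roughly 4.8 units apart; after: 3.0. That's 1.8 units closer together.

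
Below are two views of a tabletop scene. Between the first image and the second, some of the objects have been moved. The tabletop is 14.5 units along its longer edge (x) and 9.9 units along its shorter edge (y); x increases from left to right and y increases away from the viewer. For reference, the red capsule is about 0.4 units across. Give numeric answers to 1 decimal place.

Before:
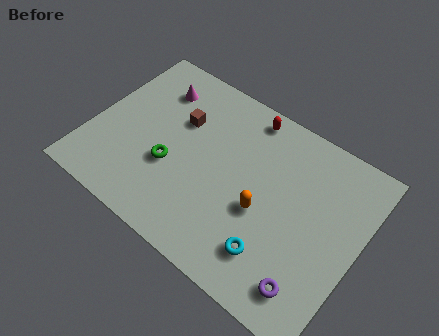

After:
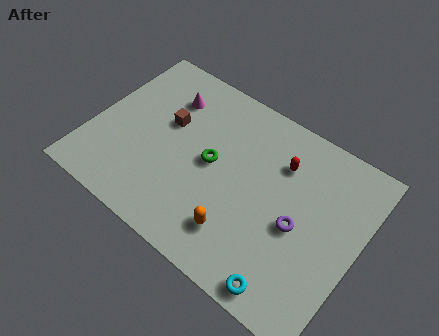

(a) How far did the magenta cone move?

0.7

From (2.8, 7.7) to (3.5, 7.5), the magenta cone covered √(0.7² + 0.2²) ≈ 0.7 units.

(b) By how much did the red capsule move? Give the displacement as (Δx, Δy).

(2.2, -1.6)

The red capsule was at about (7.7, 8.8) and moved to about (9.9, 7.2).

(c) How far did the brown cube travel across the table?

0.8

From (4.4, 6.5) to (3.8, 6.0), the brown cube covered √(0.6² + 0.5²) ≈ 0.8 units.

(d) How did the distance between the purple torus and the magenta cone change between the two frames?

-3.0

The distance was about 11.5 in the first image and 8.5 in the second, so they moved 3.0 units closer together.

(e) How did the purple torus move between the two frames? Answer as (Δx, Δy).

(-1.2, 2.7)

From the two frames, the purple torus sits at roughly (12.6, 1.7) before and (11.4, 4.4) after.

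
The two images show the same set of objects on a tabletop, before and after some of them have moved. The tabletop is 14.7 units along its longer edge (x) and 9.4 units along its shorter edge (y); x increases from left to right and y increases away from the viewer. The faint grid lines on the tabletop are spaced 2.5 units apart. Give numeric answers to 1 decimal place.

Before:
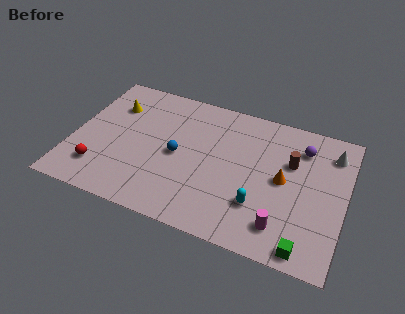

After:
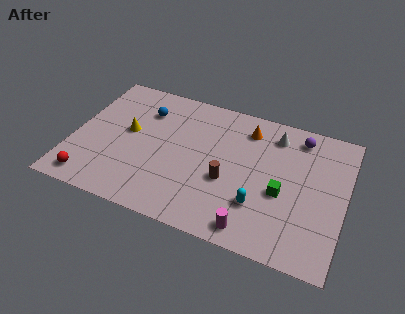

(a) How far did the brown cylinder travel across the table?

4.0

From (11.7, 6.1) to (8.5, 3.7), the brown cylinder covered √(3.2² + 2.4²) ≈ 4.0 units.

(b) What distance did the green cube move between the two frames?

3.4

The green cube moved from about (12.9, 0.9) to (11.4, 3.9), a distance of √(1.5² + 3.0²) ≈ 3.4.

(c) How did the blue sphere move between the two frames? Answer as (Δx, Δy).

(-2.1, 2.5)

The blue sphere started near (5.7, 4.5) and ended near (3.6, 7.0).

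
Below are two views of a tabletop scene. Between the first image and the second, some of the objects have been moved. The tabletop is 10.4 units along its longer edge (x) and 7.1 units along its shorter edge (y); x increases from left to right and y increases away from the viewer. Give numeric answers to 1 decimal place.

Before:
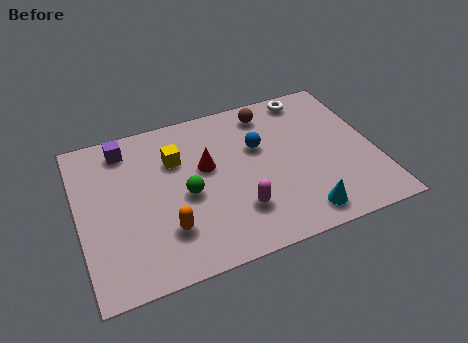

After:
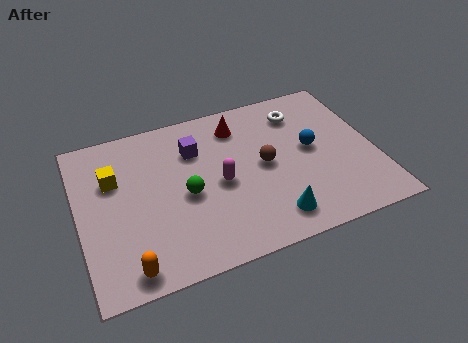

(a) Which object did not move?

the green sphere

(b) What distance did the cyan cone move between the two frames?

1.0

The cyan cone moved from about (7.5, 1.0) to (6.5, 1.2), a distance of √(1.0² + 0.2²) ≈ 1.0.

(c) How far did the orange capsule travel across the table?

1.8

The orange capsule was near (2.9, 1.9) before and (1.5, 0.8) after, so it travelled √(1.4² + 1.1²) ≈ 1.8 units.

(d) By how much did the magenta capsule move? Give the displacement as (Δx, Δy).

(-0.5, 1.4)

From the two frames, the magenta capsule sits at roughly (5.4, 1.9) before and (4.9, 3.3) after.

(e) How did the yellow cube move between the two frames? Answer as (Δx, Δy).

(-2.2, -0.2)

From the two frames, the yellow cube sits at roughly (3.5, 4.9) before and (1.3, 4.7) after.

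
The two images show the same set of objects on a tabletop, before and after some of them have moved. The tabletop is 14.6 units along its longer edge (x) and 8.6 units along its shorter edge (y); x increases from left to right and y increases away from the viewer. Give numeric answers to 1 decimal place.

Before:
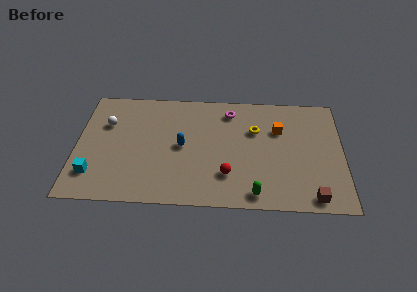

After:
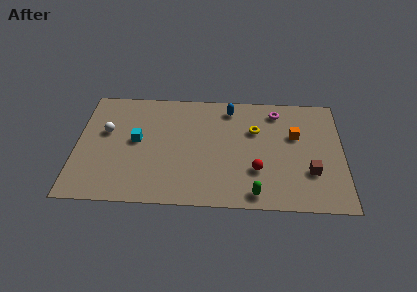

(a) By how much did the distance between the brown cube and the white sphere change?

-0.8

Before: roughly 12.3 units apart; after: 11.5. That's 0.8 units closer together.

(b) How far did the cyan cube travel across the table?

3.5

From (1.0, 2.0) to (3.3, 4.6), the cyan cube covered √(2.3² + 2.6²) ≈ 3.5 units.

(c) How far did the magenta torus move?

2.6

The magenta torus was near (8.4, 7.1) before and (11.0, 7.2) after, so it travelled √(2.6² + 0.1²) ≈ 2.6 units.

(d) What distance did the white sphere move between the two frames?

0.6

The white sphere moved from about (1.6, 5.8) to (1.6, 5.2), a distance of √(0.0² + 0.6²) ≈ 0.6.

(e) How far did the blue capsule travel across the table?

4.0

From (5.8, 4.3) to (8.4, 7.3), the blue capsule covered √(2.6² + 3.0²) ≈ 4.0 units.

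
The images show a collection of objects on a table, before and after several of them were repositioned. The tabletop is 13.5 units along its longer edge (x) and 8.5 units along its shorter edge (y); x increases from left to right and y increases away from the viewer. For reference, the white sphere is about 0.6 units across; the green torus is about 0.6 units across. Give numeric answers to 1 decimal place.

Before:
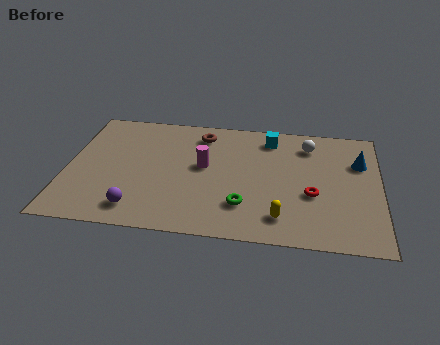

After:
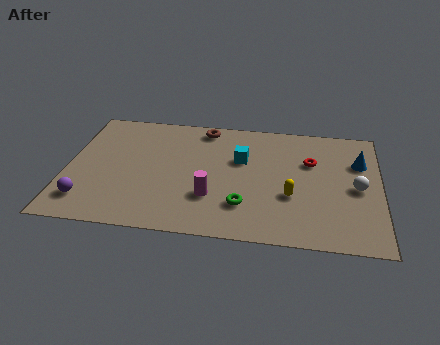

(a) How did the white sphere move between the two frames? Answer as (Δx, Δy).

(2.1, -2.8)

The white sphere started near (10.4, 6.8) and ended near (12.5, 4.0).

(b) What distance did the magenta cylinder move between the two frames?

2.1

The magenta cylinder moved from about (5.9, 4.7) to (6.3, 2.6), a distance of √(0.4² + 2.1²) ≈ 2.1.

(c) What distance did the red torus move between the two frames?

2.3

The red torus moved from about (10.6, 3.3) to (10.5, 5.6), a distance of √(0.1² + 2.3²) ≈ 2.3.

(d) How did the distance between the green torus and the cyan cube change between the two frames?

-1.8

They were about 5.0 units apart before and 3.2 after — 1.8 units closer together.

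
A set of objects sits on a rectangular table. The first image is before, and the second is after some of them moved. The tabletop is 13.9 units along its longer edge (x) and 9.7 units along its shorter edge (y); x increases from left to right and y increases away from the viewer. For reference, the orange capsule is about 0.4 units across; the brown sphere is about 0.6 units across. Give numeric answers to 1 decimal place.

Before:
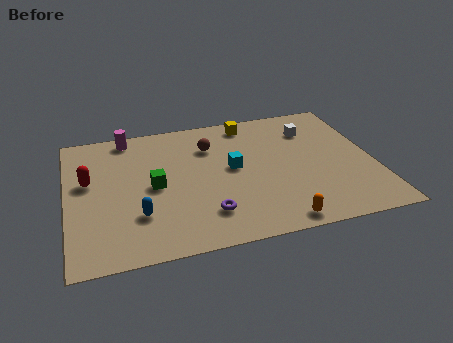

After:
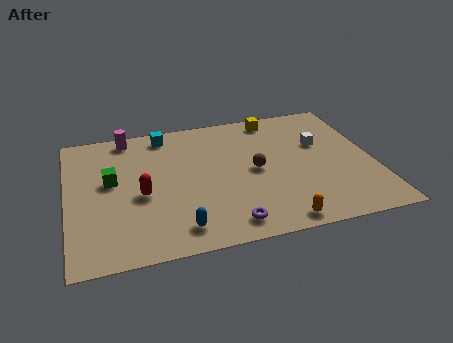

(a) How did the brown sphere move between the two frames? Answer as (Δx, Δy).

(1.9, -2.3)

From the two frames, the brown sphere sits at roughly (6.6, 7.1) before and (8.5, 4.8) after.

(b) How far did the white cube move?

1.2

The white cube was near (11.3, 7.3) before and (11.6, 6.1) after, so it travelled √(0.3² + 1.2²) ≈ 1.2 units.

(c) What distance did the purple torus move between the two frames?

1.3

From (6.1, 2.2) to (7.0, 1.3), the purple torus covered √(0.9² + 0.9²) ≈ 1.3 units.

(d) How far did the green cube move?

2.1

The green cube moved from about (3.9, 4.7) to (2.0, 5.5), a distance of √(1.9² + 0.8²) ≈ 2.1.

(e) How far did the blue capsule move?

2.1

From (3.1, 2.8) to (4.8, 1.5), the blue capsule covered √(1.7² + 1.3²) ≈ 2.1 units.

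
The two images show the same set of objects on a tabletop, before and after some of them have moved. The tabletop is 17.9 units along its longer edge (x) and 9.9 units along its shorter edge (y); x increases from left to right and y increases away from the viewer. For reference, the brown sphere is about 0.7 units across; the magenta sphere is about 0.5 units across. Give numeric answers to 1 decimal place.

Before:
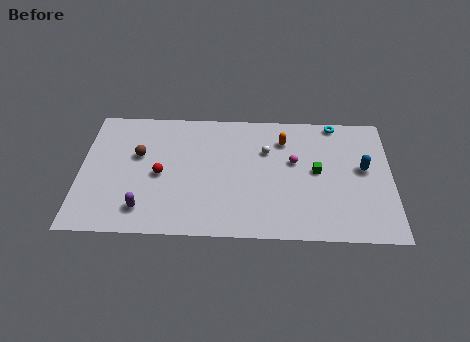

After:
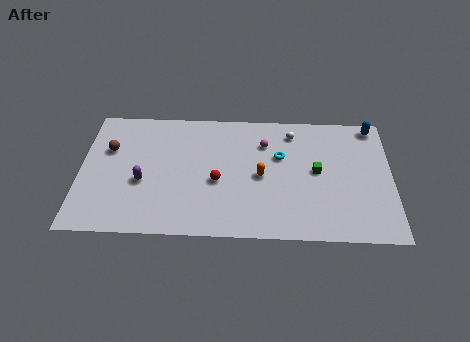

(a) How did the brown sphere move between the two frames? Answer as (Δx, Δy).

(-1.7, 0.4)

The brown sphere started near (3.3, 6.1) and ended near (1.6, 6.5).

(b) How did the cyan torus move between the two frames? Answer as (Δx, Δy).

(-3.2, -2.8)

The cyan torus started near (14.7, 9.1) and ended near (11.5, 6.3).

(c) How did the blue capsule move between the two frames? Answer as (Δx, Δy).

(0.6, 3.4)

From the two frames, the blue capsule sits at roughly (16.3, 5.5) before and (16.9, 8.9) after.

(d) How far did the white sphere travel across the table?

2.1

The white sphere was near (10.7, 6.7) before and (12.2, 8.2) after, so it travelled √(1.5² + 1.5²) ≈ 2.1 units.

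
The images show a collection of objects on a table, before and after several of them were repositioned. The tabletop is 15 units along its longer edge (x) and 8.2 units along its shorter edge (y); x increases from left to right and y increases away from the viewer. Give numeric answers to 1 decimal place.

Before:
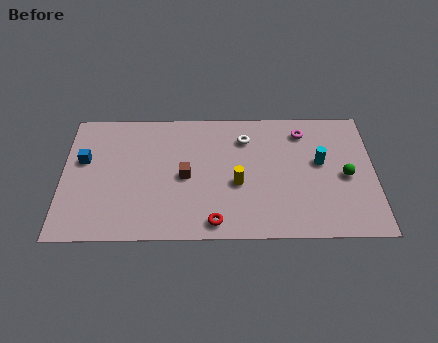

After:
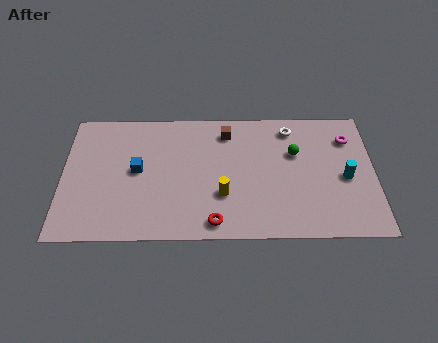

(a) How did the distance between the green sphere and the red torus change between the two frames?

-1.1

Before: roughly 6.9 units apart; after: 5.8. That's 1.1 units closer together.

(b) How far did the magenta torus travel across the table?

2.3

From (11.6, 6.7) to (13.8, 6.2), the magenta torus covered √(2.2² + 0.5²) ≈ 2.3 units.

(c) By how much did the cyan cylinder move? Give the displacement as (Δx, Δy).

(1.2, -1.0)

The cyan cylinder started near (12.4, 4.7) and ended near (13.6, 3.7).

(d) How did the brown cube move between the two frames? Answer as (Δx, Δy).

(2.0, 2.8)

The brown cube started near (5.9, 3.9) and ended near (7.9, 6.7).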